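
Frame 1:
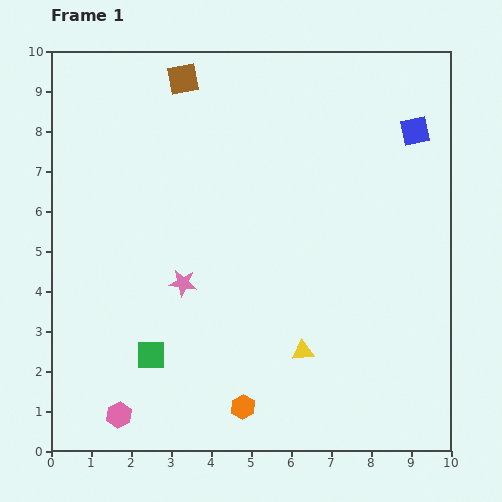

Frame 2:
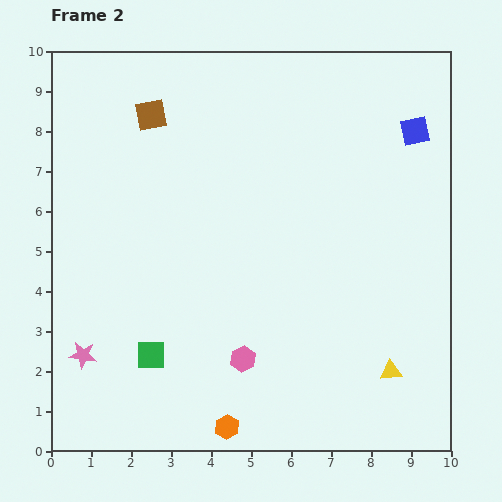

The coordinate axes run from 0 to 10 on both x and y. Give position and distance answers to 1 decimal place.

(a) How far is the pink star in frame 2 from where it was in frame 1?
3.1

The pink star moved from (3.3, 4.2) to (0.8, 2.4), a distance of √(2.5² + 1.8²) ≈ 3.1.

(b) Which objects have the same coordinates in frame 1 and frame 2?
the green square, the blue square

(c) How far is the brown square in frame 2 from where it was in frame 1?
1.2

The brown square moved from (3.3, 9.3) to (2.5, 8.4), a distance of √(0.8² + 0.9²) ≈ 1.2.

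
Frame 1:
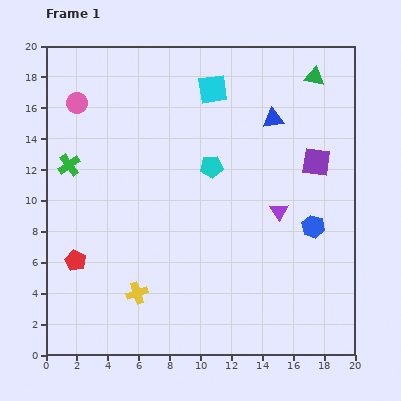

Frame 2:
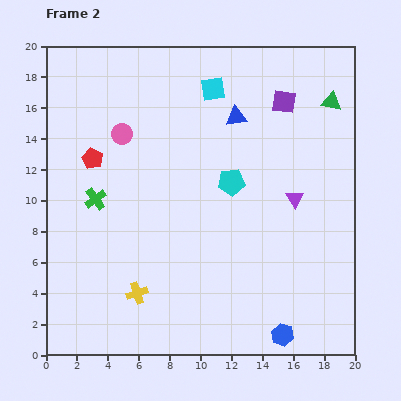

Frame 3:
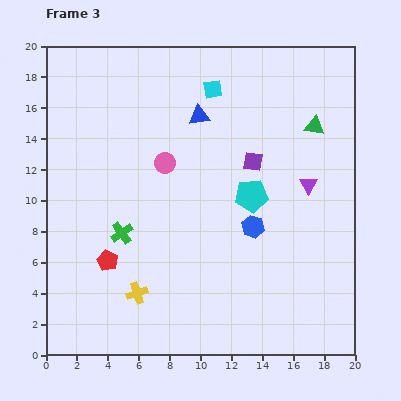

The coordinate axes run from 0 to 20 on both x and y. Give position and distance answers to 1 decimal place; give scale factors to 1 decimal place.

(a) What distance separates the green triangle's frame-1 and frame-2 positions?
1.9

The green triangle moved from (17.4, 18.0) to (18.5, 16.4), a distance of √(1.1² + 1.6²) ≈ 1.9.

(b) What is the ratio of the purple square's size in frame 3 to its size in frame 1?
0.7×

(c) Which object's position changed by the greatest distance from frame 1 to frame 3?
the pink circle

(moved 6.9; next 5.6)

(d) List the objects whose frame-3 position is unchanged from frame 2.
the cyan square, the yellow cross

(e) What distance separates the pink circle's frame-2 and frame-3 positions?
3.4

The pink circle moved from (4.9, 14.3) to (7.7, 12.4), a distance of √(2.8² + 1.9²) ≈ 3.4.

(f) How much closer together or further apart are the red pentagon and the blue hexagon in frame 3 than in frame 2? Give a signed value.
-7.1

Distance in frame 2: 16.8. Distance in frame 3: 9.7.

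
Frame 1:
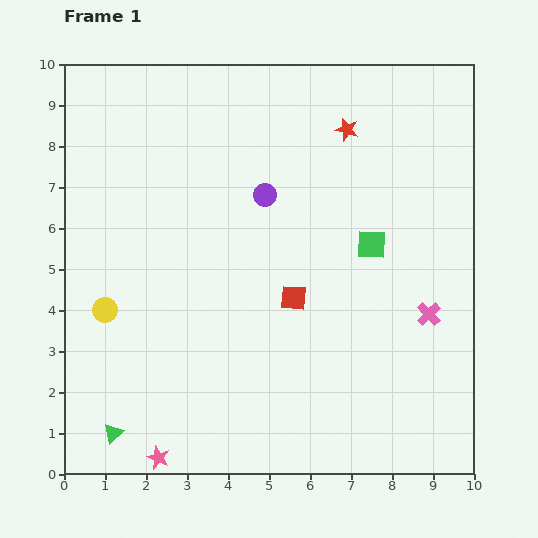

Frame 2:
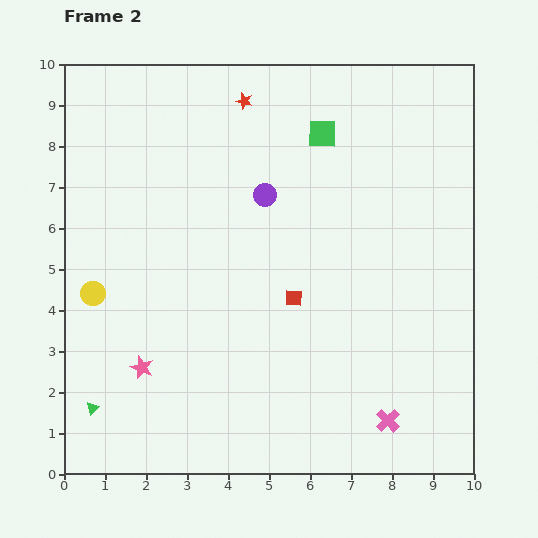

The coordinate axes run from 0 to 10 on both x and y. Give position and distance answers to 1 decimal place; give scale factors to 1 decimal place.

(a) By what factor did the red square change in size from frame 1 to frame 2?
0.6×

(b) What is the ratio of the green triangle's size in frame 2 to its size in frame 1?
0.6×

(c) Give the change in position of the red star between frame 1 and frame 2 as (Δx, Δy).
(-2.5, 0.7)

The red star was at (6.9, 8.4) in frame 1 and (4.4, 9.1) in frame 2.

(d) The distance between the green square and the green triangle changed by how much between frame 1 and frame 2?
+0.9

Distance in frame 1: 7.8. Distance in frame 2: 8.7.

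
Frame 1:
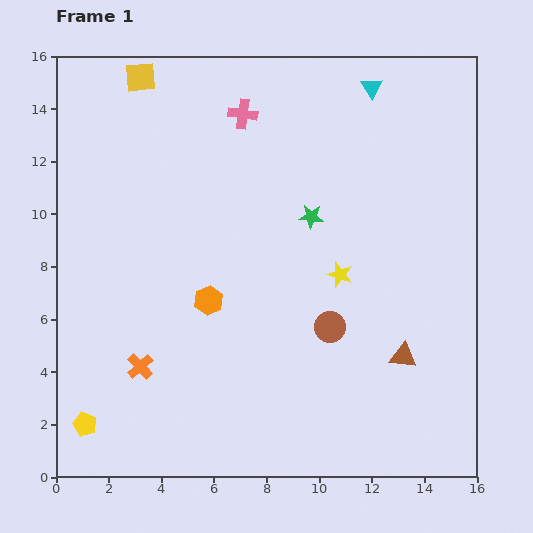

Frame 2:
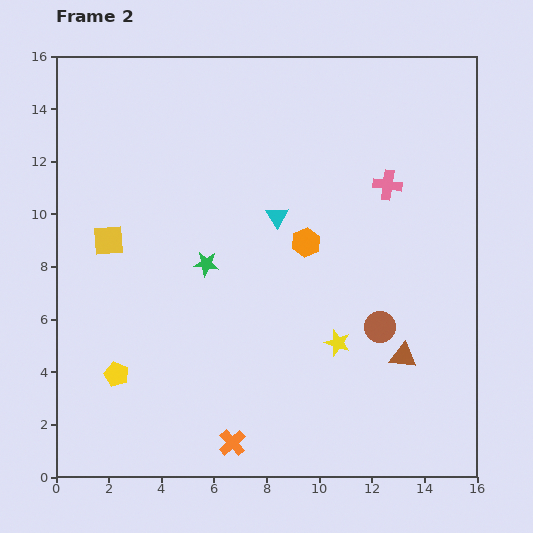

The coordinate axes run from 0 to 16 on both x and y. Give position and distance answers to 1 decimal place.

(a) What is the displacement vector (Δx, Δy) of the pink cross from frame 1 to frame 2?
(5.5, -2.7)

The pink cross was at (7.1, 13.8) in frame 1 and (12.6, 11.1) in frame 2.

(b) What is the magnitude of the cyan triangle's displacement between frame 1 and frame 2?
6.1

The cyan triangle moved from (12.0, 14.8) to (8.4, 9.9), a distance of √(3.6² + 4.9²) ≈ 6.1.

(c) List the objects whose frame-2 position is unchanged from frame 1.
the brown triangle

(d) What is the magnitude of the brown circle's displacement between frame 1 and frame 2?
1.9

The brown circle moved from (10.4, 5.7) to (12.3, 5.7), a distance of √(1.9² + 0.0²) ≈ 1.9.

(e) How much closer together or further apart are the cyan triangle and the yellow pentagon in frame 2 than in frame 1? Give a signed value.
-8.2

Distance in frame 1: 16.8. Distance in frame 2: 8.6.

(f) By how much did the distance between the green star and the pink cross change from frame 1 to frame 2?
+2.8

Distance in frame 1: 4.7. Distance in frame 2: 7.5.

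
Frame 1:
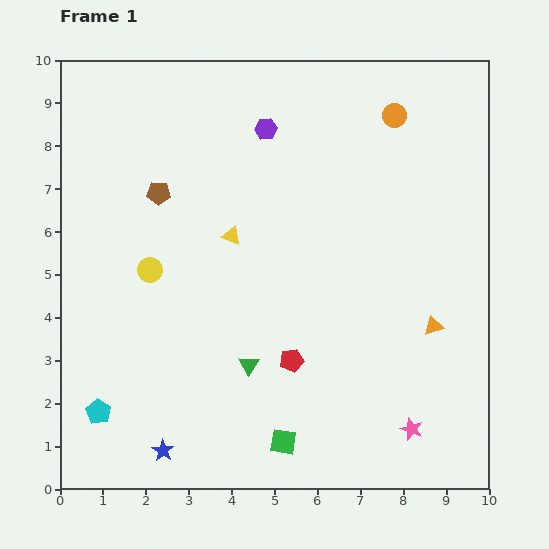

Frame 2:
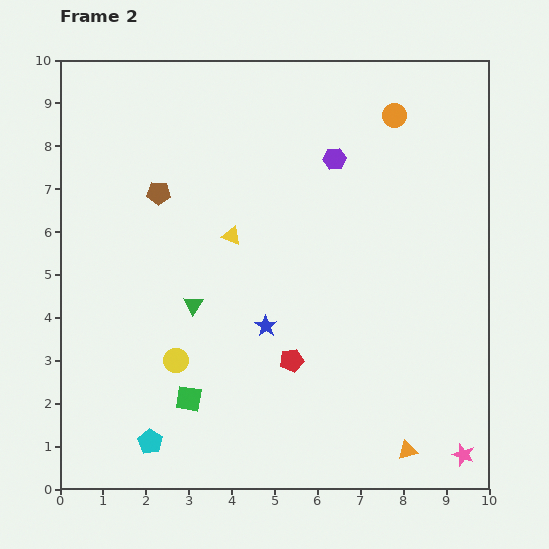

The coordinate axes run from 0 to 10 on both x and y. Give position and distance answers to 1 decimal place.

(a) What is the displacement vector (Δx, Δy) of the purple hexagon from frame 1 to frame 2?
(1.6, -0.7)

The purple hexagon was at (4.8, 8.4) in frame 1 and (6.4, 7.7) in frame 2.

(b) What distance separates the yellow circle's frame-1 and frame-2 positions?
2.2

The yellow circle moved from (2.1, 5.1) to (2.7, 3.0), a distance of √(0.6² + 2.1²) ≈ 2.2.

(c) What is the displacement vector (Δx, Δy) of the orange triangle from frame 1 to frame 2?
(-0.6, -2.9)

The orange triangle was at (8.7, 3.8) in frame 1 and (8.1, 0.9) in frame 2.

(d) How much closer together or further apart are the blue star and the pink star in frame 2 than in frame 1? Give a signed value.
-0.3

Distance in frame 1: 5.8. Distance in frame 2: 5.5.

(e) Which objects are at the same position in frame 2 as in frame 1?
the orange circle, the red pentagon, the yellow triangle, the brown pentagon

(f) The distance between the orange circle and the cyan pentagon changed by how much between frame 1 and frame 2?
-0.3

Distance in frame 1: 9.8. Distance in frame 2: 9.5.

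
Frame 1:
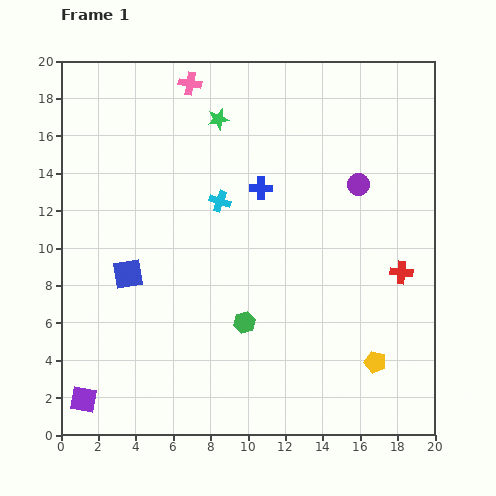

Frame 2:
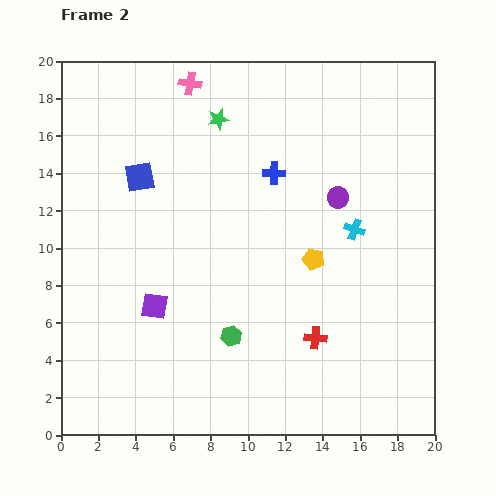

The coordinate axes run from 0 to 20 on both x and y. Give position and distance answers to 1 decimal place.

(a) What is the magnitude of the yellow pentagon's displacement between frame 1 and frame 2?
6.4

The yellow pentagon moved from (16.8, 3.9) to (13.5, 9.4), a distance of √(3.3² + 5.5²) ≈ 6.4.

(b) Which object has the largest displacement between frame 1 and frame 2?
the cyan cross

(moved 7.4; next 6.4)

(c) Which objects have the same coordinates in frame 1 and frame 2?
the green star, the pink cross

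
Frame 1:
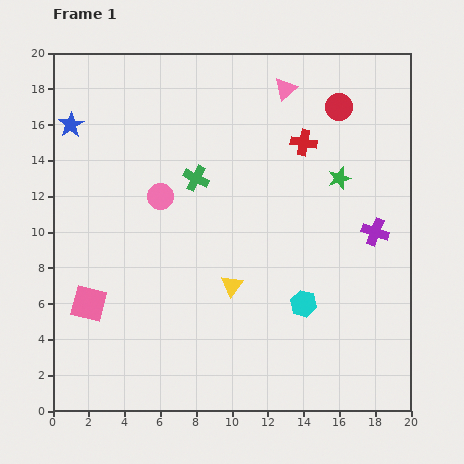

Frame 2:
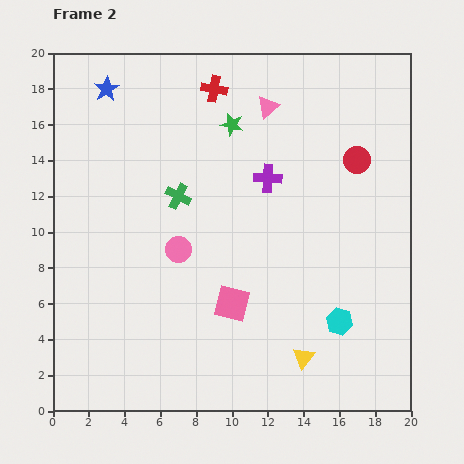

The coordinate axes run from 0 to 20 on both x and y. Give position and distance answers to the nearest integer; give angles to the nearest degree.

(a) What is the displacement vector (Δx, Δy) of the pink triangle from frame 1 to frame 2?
(-1, -1)

The pink triangle was at (13, 18) in frame 1 and (12, 17) in frame 2.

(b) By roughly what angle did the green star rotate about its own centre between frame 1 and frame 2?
30° clockwise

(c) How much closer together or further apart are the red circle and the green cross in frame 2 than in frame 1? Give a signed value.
+1

Distance in frame 1: 9. Distance in frame 2: 10.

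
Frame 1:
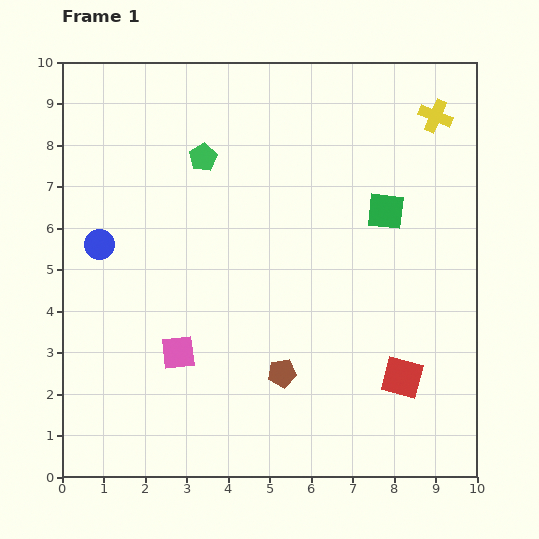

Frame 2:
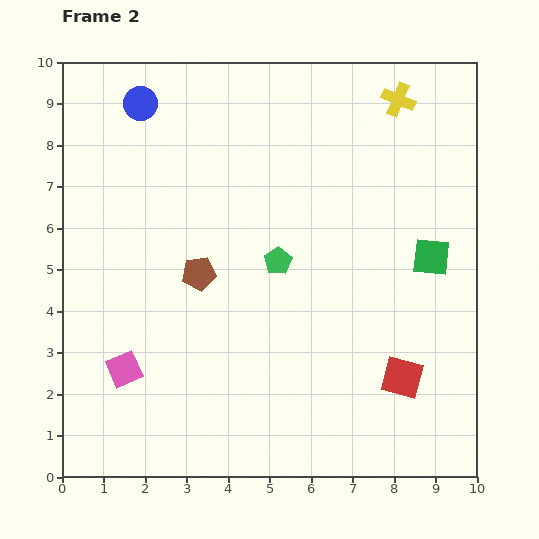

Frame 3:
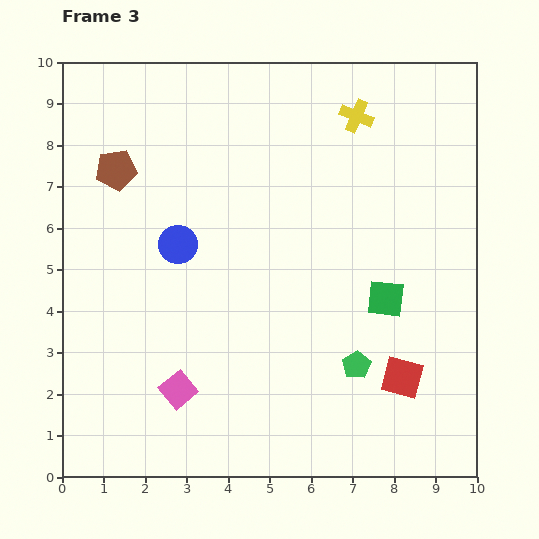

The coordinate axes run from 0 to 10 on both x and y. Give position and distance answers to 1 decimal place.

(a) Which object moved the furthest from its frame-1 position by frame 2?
the blue circle

(moved 3.5; next 3.1)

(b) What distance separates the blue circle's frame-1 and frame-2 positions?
3.5

The blue circle moved from (0.9, 5.6) to (1.9, 9.0), a distance of √(1.0² + 3.4²) ≈ 3.5.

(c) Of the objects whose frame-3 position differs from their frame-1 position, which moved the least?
the pink square

(moved 0.9)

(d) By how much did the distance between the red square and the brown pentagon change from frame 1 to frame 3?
+5.6

Distance in frame 1: 2.9. Distance in frame 3: 8.5.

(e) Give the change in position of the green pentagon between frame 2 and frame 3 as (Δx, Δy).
(1.9, -2.5)

The green pentagon was at (5.2, 5.2) in frame 2 and (7.1, 2.7) in frame 3.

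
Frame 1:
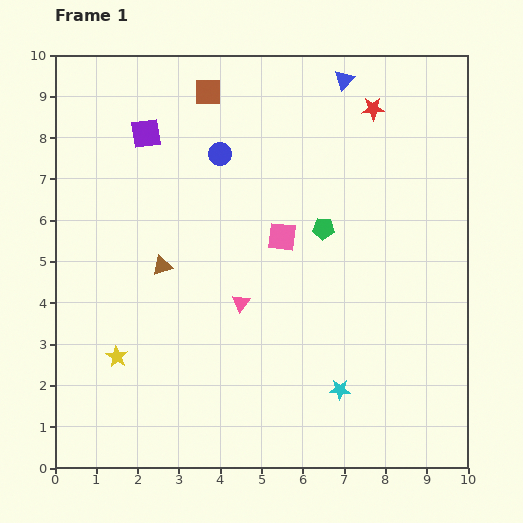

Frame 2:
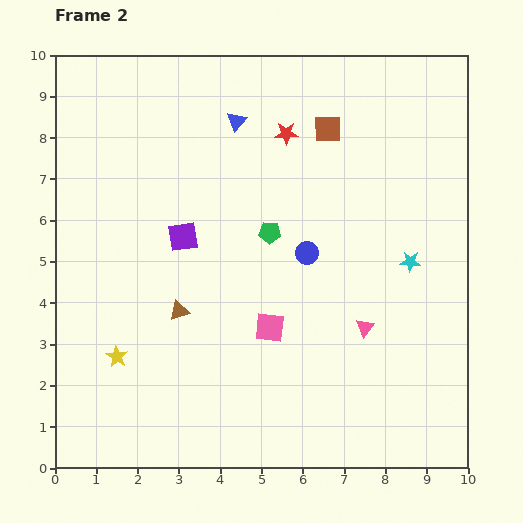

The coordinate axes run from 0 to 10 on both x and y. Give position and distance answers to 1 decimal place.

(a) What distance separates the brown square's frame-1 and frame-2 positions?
3.0

The brown square moved from (3.7, 9.1) to (6.6, 8.2), a distance of √(2.9² + 0.9²) ≈ 3.0.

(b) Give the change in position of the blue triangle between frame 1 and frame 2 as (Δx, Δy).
(-2.6, -1.0)

The blue triangle was at (7.0, 9.4) in frame 1 and (4.4, 8.4) in frame 2.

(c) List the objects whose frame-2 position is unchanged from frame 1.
the yellow star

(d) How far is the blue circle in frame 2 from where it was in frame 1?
3.2

The blue circle moved from (4.0, 7.6) to (6.1, 5.2), a distance of √(2.1² + 2.4²) ≈ 3.2.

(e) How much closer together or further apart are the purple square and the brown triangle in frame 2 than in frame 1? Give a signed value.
-1.4

Distance in frame 1: 3.2. Distance in frame 2: 1.8.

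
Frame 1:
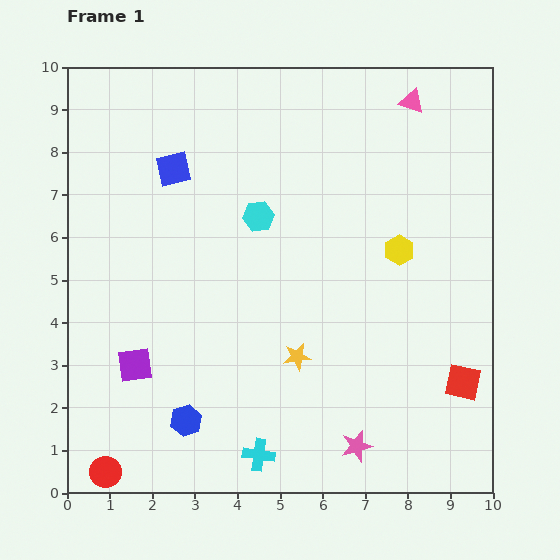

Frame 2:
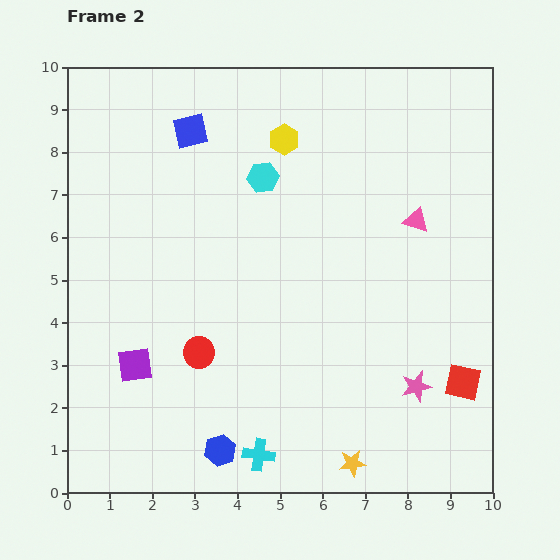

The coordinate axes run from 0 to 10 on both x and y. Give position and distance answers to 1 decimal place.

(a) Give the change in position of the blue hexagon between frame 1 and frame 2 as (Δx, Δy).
(0.8, -0.7)

The blue hexagon was at (2.8, 1.7) in frame 1 and (3.6, 1.0) in frame 2.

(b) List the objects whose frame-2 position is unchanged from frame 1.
the purple square, the red square, the cyan cross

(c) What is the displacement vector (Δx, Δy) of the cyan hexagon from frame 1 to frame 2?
(0.1, 0.9)

The cyan hexagon was at (4.5, 6.5) in frame 1 and (4.6, 7.4) in frame 2.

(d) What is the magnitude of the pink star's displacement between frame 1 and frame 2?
2.0

The pink star moved from (6.8, 1.1) to (8.2, 2.5), a distance of √(1.4² + 1.4²) ≈ 2.0.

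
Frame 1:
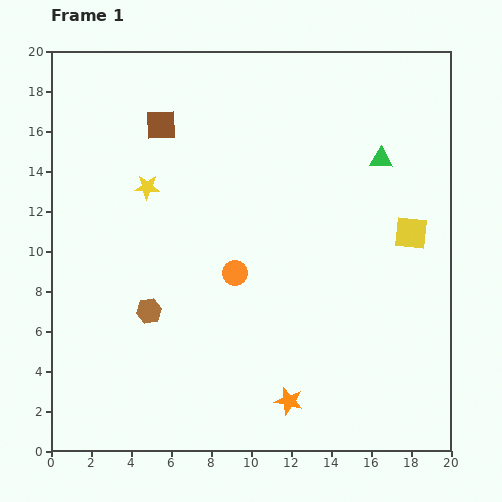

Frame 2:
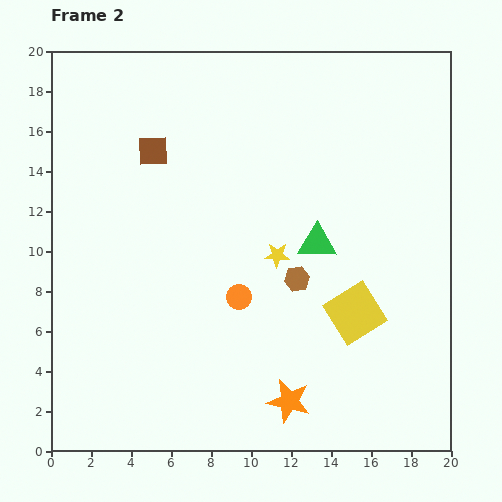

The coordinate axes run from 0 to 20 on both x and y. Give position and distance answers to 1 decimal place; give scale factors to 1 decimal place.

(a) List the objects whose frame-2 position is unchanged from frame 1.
the orange star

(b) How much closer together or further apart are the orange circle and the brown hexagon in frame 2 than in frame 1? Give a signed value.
-1.7

Distance in frame 1: 4.7. Distance in frame 2: 3.0.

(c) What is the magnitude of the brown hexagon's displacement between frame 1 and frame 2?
7.6

The brown hexagon moved from (4.9, 7.0) to (12.3, 8.6), a distance of √(7.4² + 1.6²) ≈ 7.6.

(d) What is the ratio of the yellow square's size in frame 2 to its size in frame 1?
1.7×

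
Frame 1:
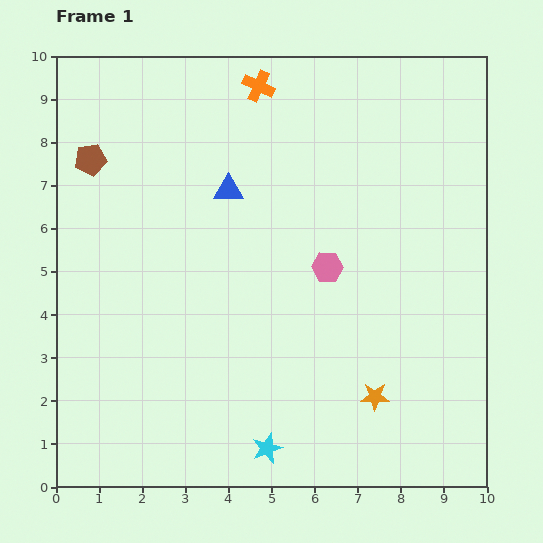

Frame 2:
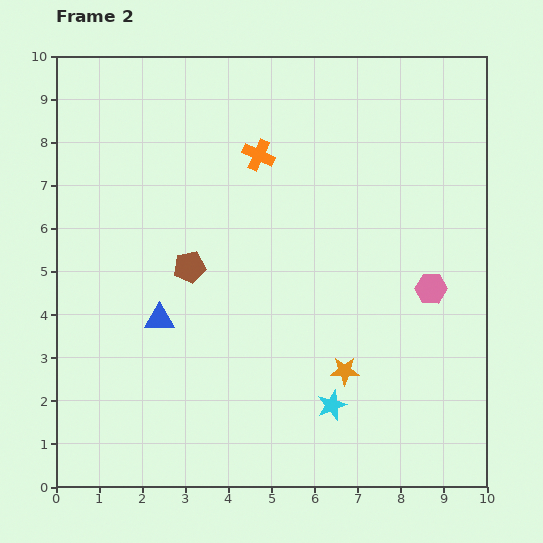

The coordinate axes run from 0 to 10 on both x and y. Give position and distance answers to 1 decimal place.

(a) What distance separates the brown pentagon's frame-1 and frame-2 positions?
3.4

The brown pentagon moved from (0.8, 7.6) to (3.1, 5.1), a distance of √(2.3² + 2.5²) ≈ 3.4.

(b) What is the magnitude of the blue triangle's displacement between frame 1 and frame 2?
3.4

The blue triangle moved from (4.0, 6.9) to (2.4, 3.9), a distance of √(1.6² + 3.0²) ≈ 3.4.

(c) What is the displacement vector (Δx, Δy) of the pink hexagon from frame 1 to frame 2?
(2.4, -0.5)

The pink hexagon was at (6.3, 5.1) in frame 1 and (8.7, 4.6) in frame 2.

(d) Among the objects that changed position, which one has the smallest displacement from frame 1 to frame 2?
the orange star

(moved 0.9)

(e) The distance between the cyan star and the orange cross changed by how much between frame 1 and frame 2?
-2.4

Distance in frame 1: 8.4. Distance in frame 2: 6.0.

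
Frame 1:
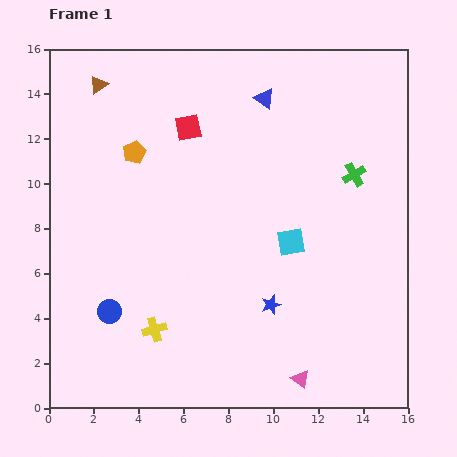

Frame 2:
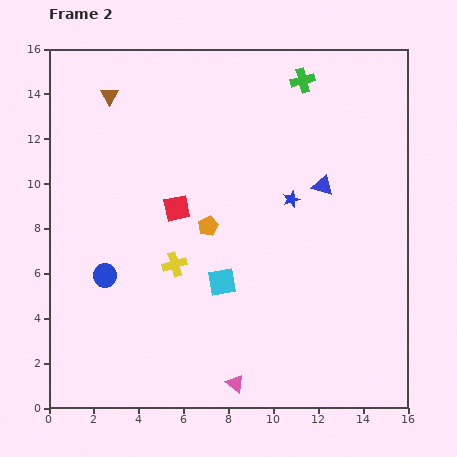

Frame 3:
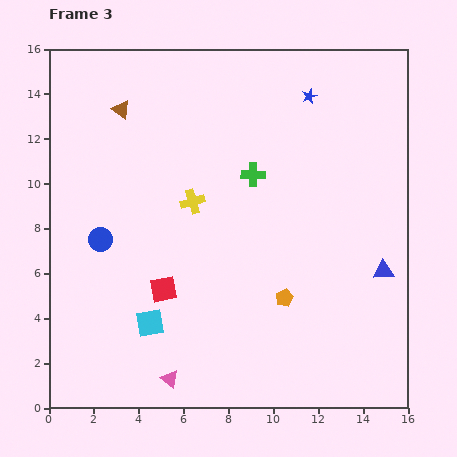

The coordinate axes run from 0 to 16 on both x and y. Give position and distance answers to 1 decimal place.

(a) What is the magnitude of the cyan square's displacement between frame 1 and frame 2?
3.6

The cyan square moved from (10.8, 7.4) to (7.7, 5.6), a distance of √(3.1² + 1.8²) ≈ 3.6.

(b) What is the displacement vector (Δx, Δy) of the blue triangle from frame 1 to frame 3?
(5.3, -7.7)

The blue triangle was at (9.6, 13.8) in frame 1 and (14.9, 6.1) in frame 3.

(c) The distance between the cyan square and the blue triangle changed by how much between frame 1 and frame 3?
+4.2

Distance in frame 1: 6.5. Distance in frame 3: 10.7.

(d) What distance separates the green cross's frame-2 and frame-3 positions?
4.7

The green cross moved from (11.3, 14.6) to (9.1, 10.4), a distance of √(2.2² + 4.2²) ≈ 4.7.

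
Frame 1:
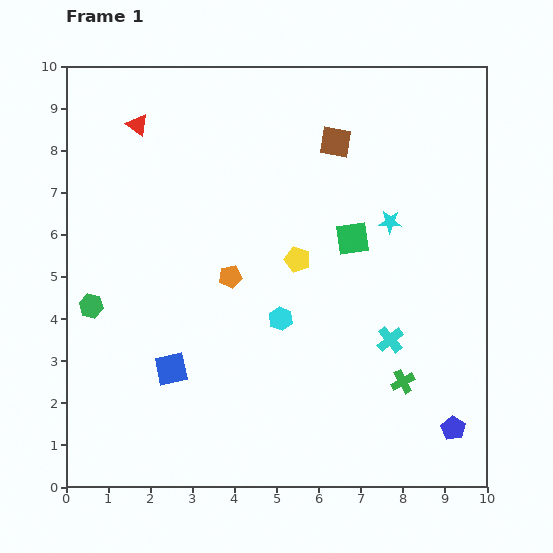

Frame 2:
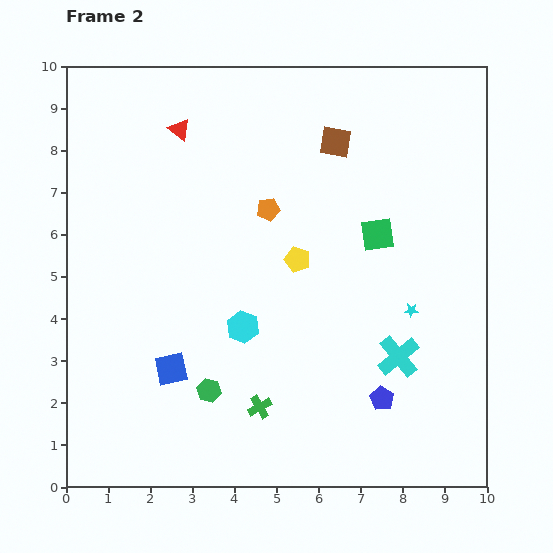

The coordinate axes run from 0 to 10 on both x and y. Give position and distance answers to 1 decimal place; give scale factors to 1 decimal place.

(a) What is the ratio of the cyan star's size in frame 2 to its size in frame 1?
0.6×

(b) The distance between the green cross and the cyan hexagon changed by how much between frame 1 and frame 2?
-1.4

Distance in frame 1: 3.3. Distance in frame 2: 1.9.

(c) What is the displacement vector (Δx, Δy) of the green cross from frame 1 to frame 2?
(-3.4, -0.6)

The green cross was at (8.0, 2.5) in frame 1 and (4.6, 1.9) in frame 2.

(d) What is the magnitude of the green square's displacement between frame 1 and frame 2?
0.6

The green square moved from (6.8, 5.9) to (7.4, 6.0), a distance of √(0.6² + 0.1²) ≈ 0.6.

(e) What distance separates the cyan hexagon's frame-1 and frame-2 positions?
0.9

The cyan hexagon moved from (5.1, 4.0) to (4.2, 3.8), a distance of √(0.9² + 0.2²) ≈ 0.9.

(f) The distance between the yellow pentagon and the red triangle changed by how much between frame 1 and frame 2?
-0.8

Distance in frame 1: 5.0. Distance in frame 2: 4.2.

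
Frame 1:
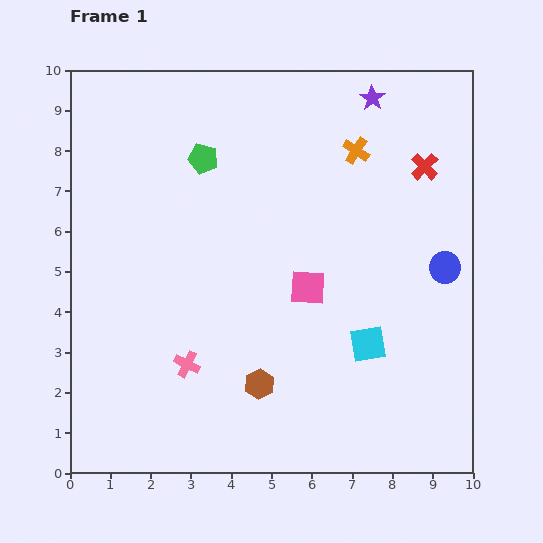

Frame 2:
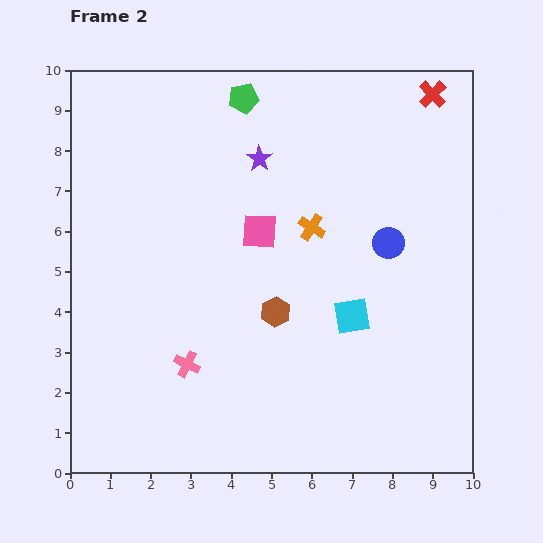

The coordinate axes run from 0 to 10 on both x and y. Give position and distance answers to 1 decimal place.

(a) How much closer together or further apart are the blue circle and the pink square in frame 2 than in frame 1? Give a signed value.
-0.2

Distance in frame 1: 3.4. Distance in frame 2: 3.2.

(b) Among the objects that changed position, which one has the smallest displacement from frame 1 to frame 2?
the cyan square

(moved 0.8)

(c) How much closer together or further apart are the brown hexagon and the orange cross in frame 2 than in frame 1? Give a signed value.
-4.0

Distance in frame 1: 6.3. Distance in frame 2: 2.3.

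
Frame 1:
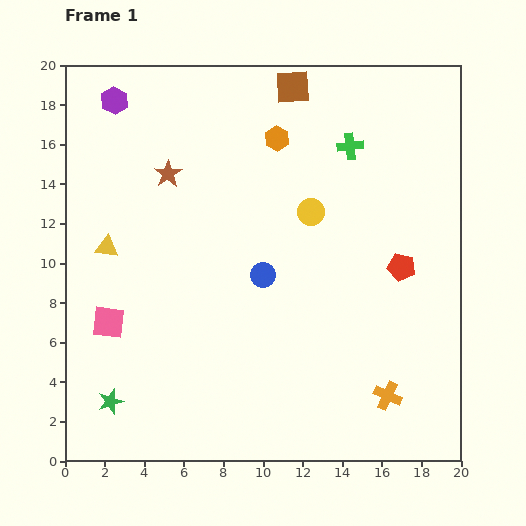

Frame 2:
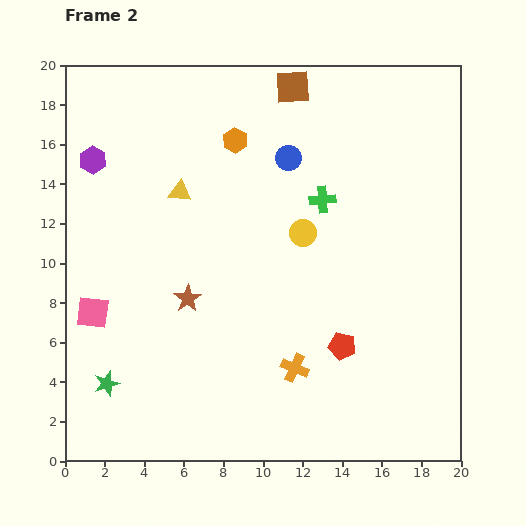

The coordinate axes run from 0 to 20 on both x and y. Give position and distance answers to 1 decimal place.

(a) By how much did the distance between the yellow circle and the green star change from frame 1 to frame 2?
-1.4

Distance in frame 1: 13.9. Distance in frame 2: 12.5.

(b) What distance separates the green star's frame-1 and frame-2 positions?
0.9

The green star moved from (2.3, 3.0) to (2.1, 3.9), a distance of √(0.2² + 0.9²) ≈ 0.9.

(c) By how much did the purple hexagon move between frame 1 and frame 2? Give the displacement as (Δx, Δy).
(-1.1, -3.0)

The purple hexagon was at (2.5, 18.2) in frame 1 and (1.4, 15.2) in frame 2.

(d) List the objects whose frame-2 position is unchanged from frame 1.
the brown square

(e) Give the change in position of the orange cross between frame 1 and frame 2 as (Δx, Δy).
(-4.7, 1.4)

The orange cross was at (16.3, 3.3) in frame 1 and (11.6, 4.7) in frame 2.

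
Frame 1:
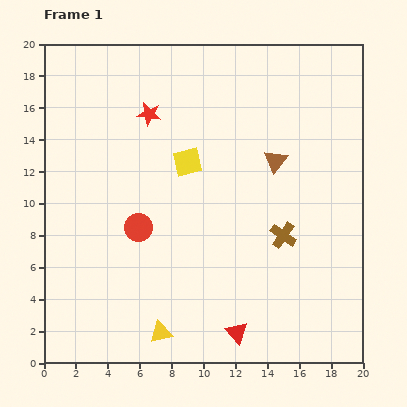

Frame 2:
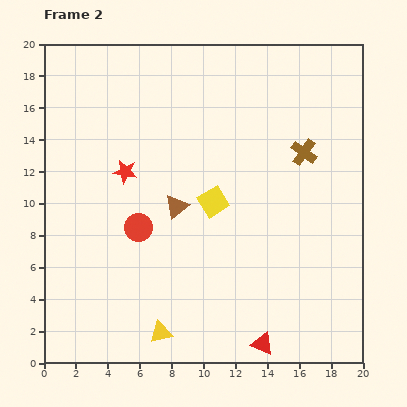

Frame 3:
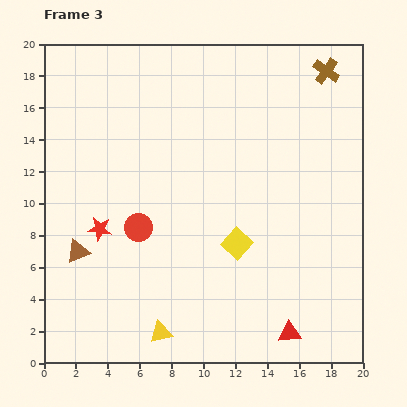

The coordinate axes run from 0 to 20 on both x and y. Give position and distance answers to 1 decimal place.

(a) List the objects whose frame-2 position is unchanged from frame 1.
the red circle, the yellow triangle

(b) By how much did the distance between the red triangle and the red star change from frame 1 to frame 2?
-1.0

Distance in frame 1: 14.8. Distance in frame 2: 13.8.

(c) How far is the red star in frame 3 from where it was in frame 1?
7.8

The red star moved from (6.6, 15.6) to (3.5, 8.4), a distance of √(3.1² + 7.2²) ≈ 7.8.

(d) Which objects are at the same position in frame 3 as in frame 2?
the red circle, the yellow triangle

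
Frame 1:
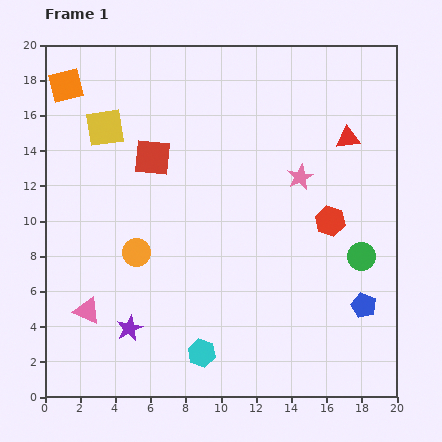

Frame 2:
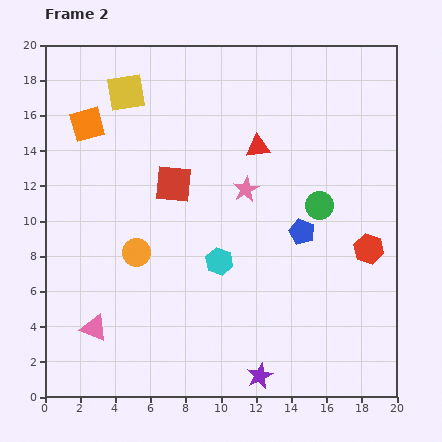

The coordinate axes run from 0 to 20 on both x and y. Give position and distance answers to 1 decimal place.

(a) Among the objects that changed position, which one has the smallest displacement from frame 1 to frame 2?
the pink triangle

(moved 1.1)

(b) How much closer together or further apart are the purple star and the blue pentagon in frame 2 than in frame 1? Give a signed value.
-4.9

Distance in frame 1: 13.4. Distance in frame 2: 8.5.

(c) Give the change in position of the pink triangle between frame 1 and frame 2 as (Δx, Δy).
(0.4, -1.0)

The pink triangle was at (2.4, 4.9) in frame 1 and (2.8, 3.9) in frame 2.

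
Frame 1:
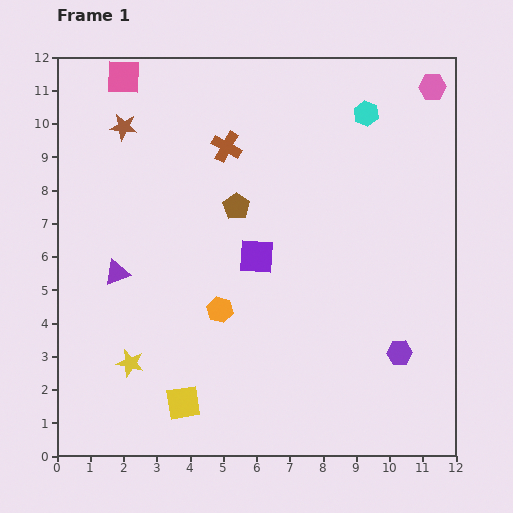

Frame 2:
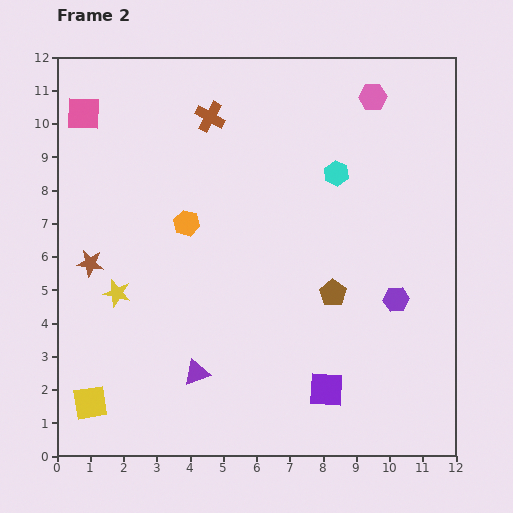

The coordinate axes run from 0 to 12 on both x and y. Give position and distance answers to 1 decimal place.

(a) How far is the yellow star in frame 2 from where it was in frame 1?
2.1

The yellow star moved from (2.2, 2.8) to (1.8, 4.9), a distance of √(0.4² + 2.1²) ≈ 2.1.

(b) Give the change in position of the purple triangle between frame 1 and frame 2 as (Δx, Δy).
(2.4, -3.0)

The purple triangle was at (1.8, 5.5) in frame 1 and (4.2, 2.5) in frame 2.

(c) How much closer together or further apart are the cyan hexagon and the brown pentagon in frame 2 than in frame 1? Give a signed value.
-1.2

Distance in frame 1: 4.8. Distance in frame 2: 3.6.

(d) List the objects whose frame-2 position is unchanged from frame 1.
none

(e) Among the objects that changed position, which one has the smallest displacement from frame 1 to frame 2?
the brown cross

(moved 1.0)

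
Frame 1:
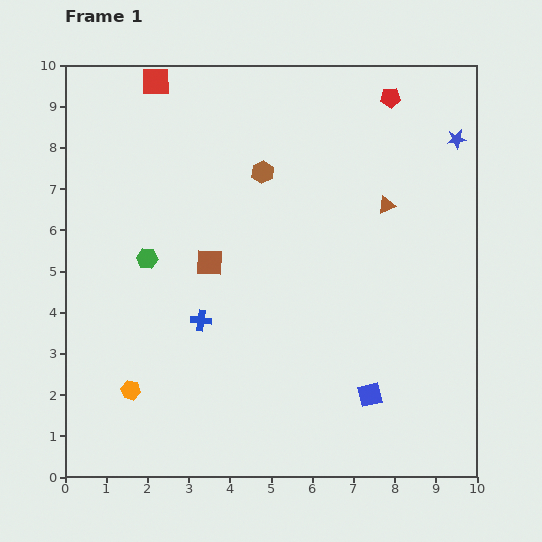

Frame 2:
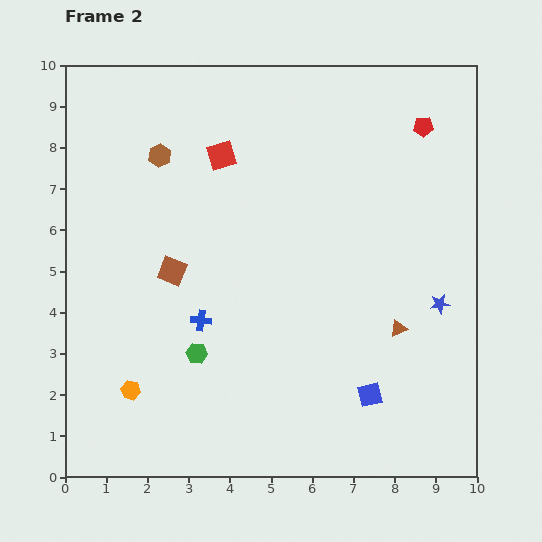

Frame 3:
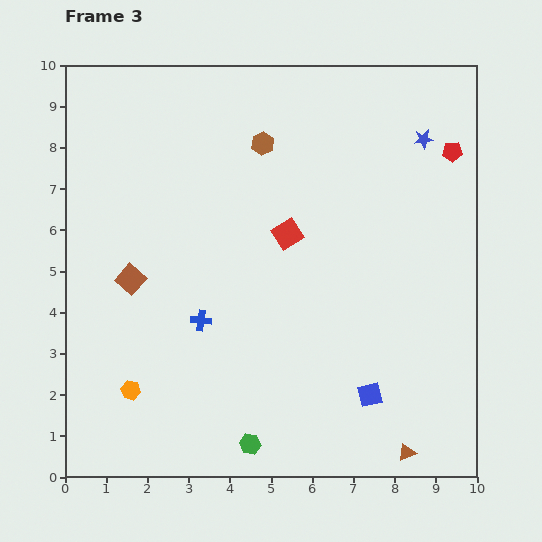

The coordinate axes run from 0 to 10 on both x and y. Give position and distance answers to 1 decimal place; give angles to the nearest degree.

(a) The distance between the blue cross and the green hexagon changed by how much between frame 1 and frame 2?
-1.2

Distance in frame 1: 2.0. Distance in frame 2: 0.8.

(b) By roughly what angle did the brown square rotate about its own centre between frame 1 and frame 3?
39° clockwise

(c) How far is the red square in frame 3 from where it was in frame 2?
2.5

The red square moved from (3.8, 7.8) to (5.4, 5.9), a distance of √(1.6² + 1.9²) ≈ 2.5.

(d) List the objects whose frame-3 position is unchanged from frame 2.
the orange hexagon, the blue square, the blue cross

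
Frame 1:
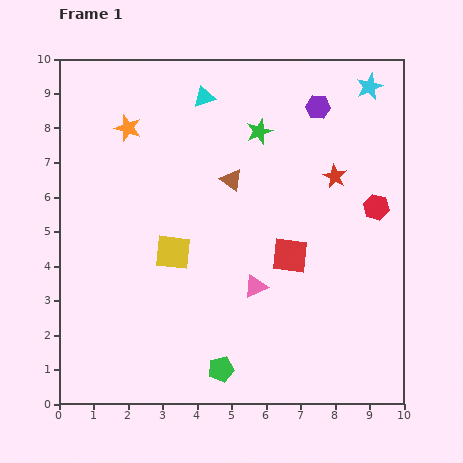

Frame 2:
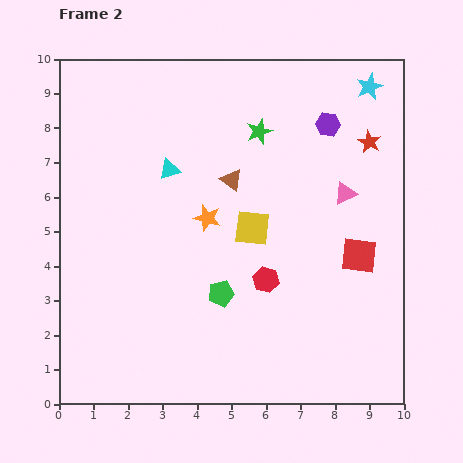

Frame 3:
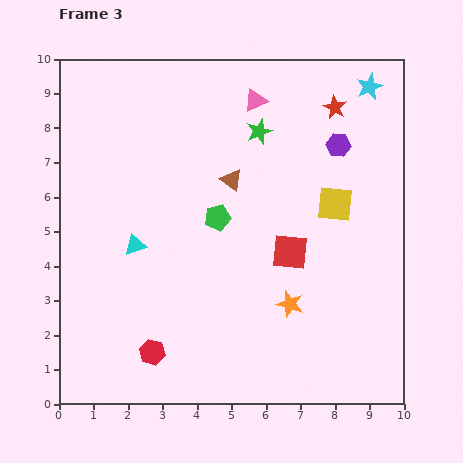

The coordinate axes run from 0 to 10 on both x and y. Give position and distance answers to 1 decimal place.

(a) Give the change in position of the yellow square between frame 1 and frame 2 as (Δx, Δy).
(2.3, 0.7)

The yellow square was at (3.3, 4.4) in frame 1 and (5.6, 5.1) in frame 2.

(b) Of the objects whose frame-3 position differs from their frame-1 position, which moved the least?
the red square

(moved 0.1)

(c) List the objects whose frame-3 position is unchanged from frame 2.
the cyan star, the brown triangle, the green star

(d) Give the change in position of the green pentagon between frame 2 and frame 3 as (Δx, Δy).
(-0.1, 2.2)

The green pentagon was at (4.7, 3.2) in frame 2 and (4.6, 5.4) in frame 3.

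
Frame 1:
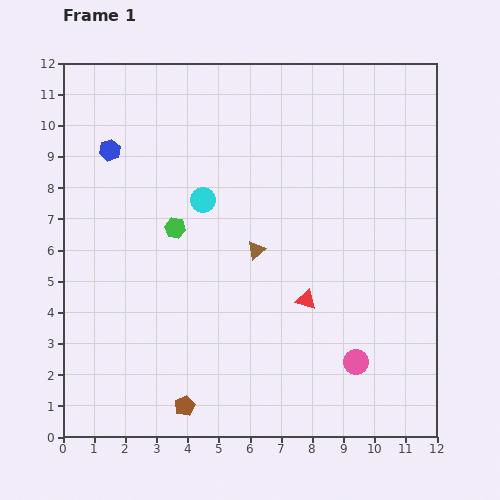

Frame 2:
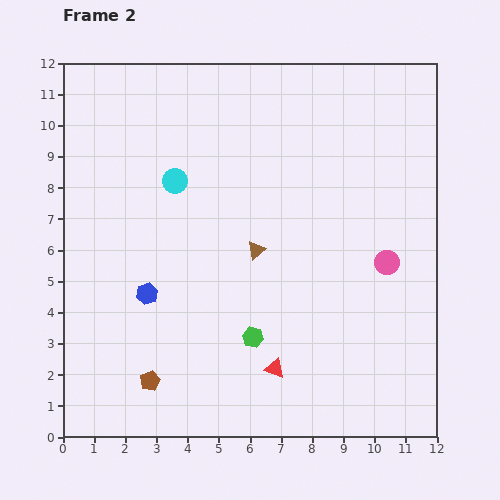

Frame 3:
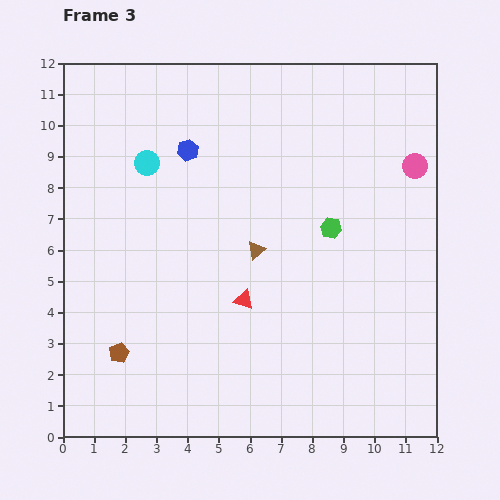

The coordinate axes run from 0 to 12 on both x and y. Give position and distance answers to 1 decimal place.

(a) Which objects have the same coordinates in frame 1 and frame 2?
the brown triangle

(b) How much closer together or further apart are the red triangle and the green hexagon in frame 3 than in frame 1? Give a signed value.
-1.2

Distance in frame 1: 4.8. Distance in frame 3: 3.6.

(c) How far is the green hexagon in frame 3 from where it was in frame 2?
4.3

The green hexagon moved from (6.1, 3.2) to (8.6, 6.7), a distance of √(2.5² + 3.5²) ≈ 4.3.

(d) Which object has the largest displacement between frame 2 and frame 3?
the blue hexagon

(moved 4.8; next 4.3)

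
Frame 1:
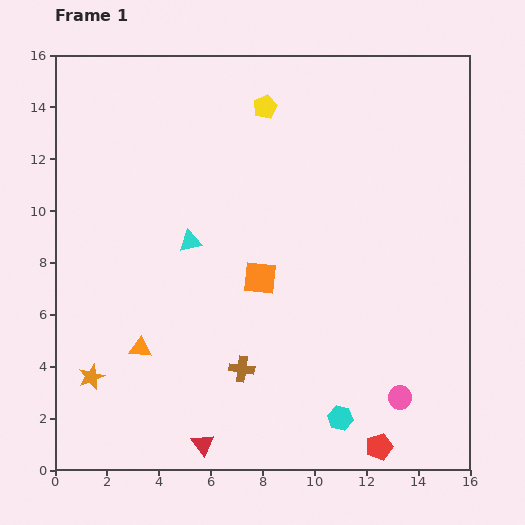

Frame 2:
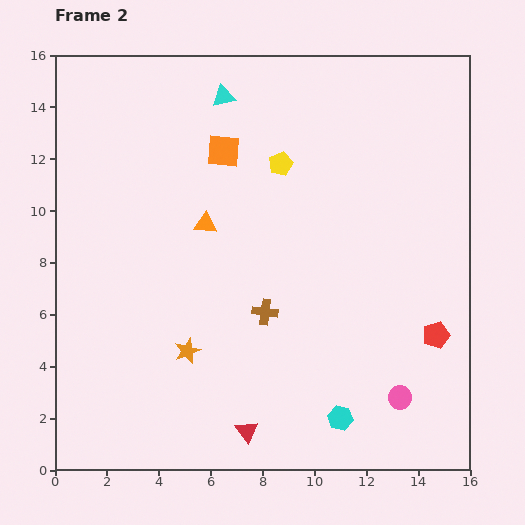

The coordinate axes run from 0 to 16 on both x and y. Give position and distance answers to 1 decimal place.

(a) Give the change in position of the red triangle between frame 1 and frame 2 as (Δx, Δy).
(1.7, 0.5)

The red triangle was at (5.7, 1.0) in frame 1 and (7.4, 1.5) in frame 2.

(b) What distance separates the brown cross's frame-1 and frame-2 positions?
2.4

The brown cross moved from (7.2, 3.9) to (8.1, 6.1), a distance of √(0.9² + 2.2²) ≈ 2.4.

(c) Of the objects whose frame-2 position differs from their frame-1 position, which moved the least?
the red triangle

(moved 1.8)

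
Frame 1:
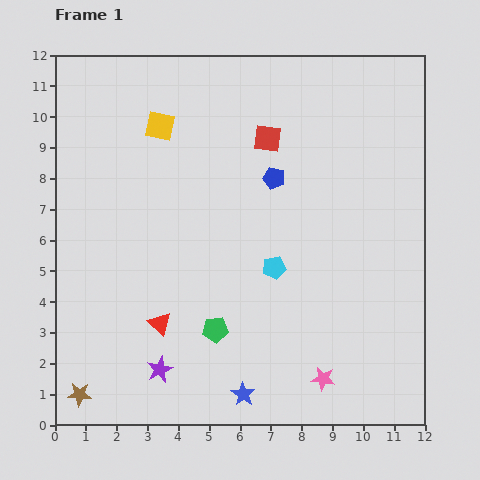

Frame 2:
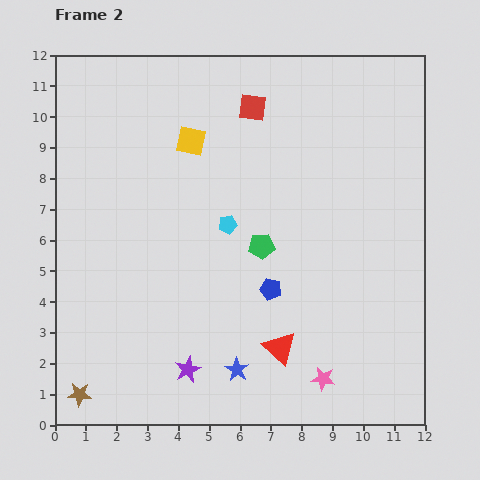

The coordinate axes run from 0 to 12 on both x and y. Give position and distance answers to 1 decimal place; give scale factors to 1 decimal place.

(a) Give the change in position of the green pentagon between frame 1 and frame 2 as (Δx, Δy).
(1.5, 2.7)

The green pentagon was at (5.2, 3.1) in frame 1 and (6.7, 5.8) in frame 2.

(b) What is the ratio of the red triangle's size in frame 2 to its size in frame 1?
1.5×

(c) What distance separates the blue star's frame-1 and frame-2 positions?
0.8

The blue star moved from (6.1, 1.0) to (5.9, 1.8), a distance of √(0.2² + 0.8²) ≈ 0.8.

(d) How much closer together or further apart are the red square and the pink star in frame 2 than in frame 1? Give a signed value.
+1.1

Distance in frame 1: 8.0. Distance in frame 2: 9.1.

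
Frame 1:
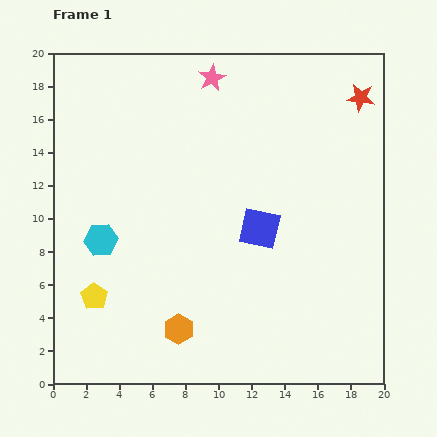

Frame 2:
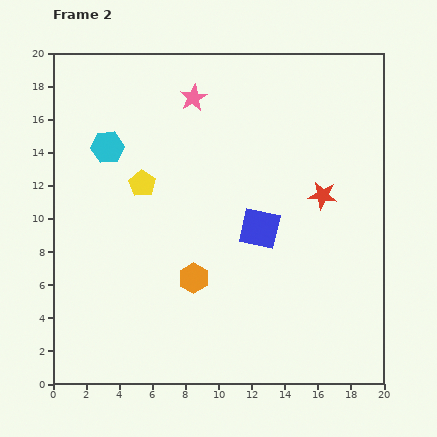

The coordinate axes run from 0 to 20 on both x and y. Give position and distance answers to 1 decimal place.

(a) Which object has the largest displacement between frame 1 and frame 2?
the yellow pentagon

(moved 7.4; next 6.3)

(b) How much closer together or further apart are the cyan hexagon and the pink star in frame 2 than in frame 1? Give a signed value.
-5.9

Distance in frame 1: 11.9. Distance in frame 2: 6.0.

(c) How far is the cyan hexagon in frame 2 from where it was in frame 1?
5.6

The cyan hexagon moved from (2.9, 8.7) to (3.3, 14.3), a distance of √(0.4² + 5.6²) ≈ 5.6.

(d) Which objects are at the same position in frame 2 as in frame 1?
the blue square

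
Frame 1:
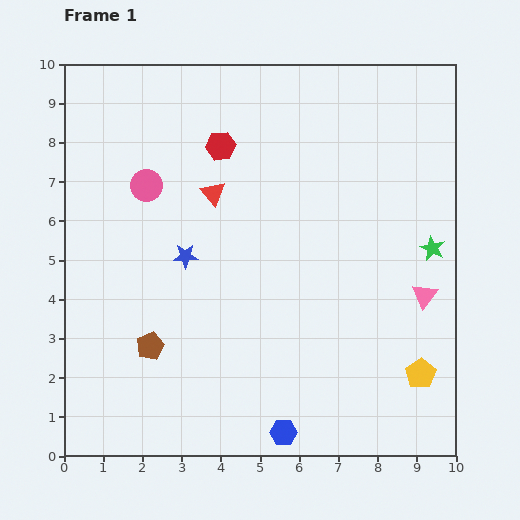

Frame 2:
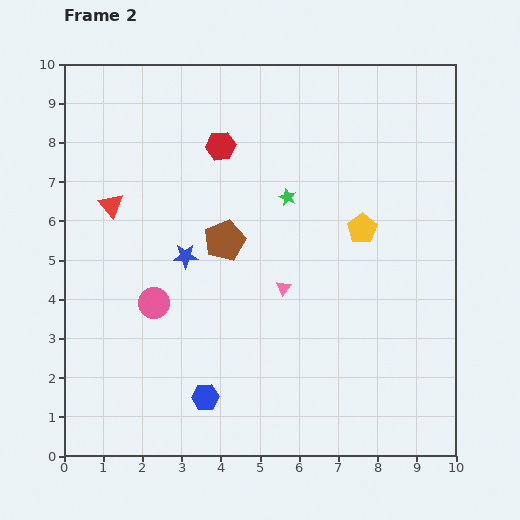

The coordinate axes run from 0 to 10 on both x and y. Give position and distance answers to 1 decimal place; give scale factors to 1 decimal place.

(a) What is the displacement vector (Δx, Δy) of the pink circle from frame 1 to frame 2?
(0.2, -3.0)

The pink circle was at (2.1, 6.9) in frame 1 and (2.3, 3.9) in frame 2.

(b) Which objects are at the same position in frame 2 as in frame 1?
the blue star, the red hexagon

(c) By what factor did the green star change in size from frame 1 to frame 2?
0.7×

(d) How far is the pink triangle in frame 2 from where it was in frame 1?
3.6

The pink triangle moved from (9.2, 4.1) to (5.6, 4.3), a distance of √(3.6² + 0.2²) ≈ 3.6.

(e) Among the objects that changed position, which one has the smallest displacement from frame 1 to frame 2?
the blue hexagon

(moved 2.2)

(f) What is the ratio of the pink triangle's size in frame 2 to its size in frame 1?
0.6×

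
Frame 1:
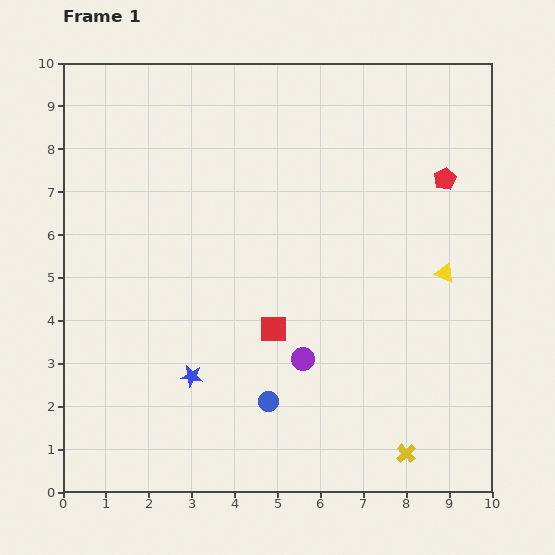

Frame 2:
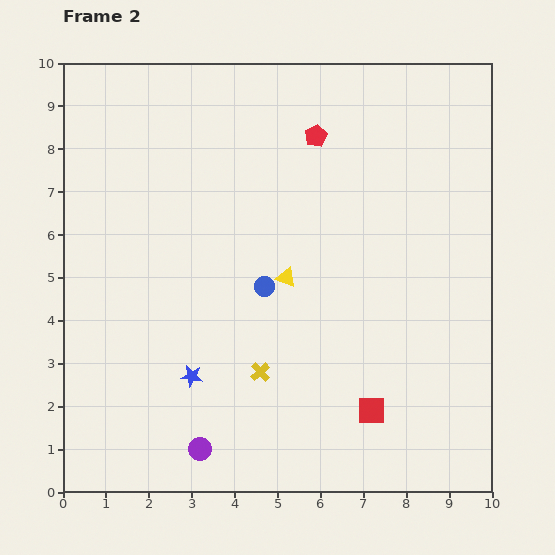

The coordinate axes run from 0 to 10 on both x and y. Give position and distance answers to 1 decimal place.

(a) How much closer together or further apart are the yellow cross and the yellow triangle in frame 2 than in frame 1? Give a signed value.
-2.0

Distance in frame 1: 4.3. Distance in frame 2: 2.3.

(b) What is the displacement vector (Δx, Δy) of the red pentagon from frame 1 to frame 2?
(-3.0, 1.0)

The red pentagon was at (8.9, 7.3) in frame 1 and (5.9, 8.3) in frame 2.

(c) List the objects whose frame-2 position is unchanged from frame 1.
the blue star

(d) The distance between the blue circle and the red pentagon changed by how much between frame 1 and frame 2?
-2.9

Distance in frame 1: 6.6. Distance in frame 2: 3.7.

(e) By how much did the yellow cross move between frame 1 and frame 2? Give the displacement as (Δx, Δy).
(-3.4, 1.9)

The yellow cross was at (8.0, 0.9) in frame 1 and (4.6, 2.8) in frame 2.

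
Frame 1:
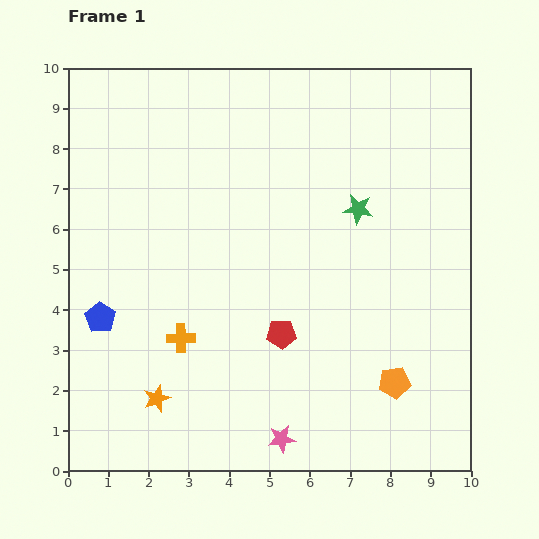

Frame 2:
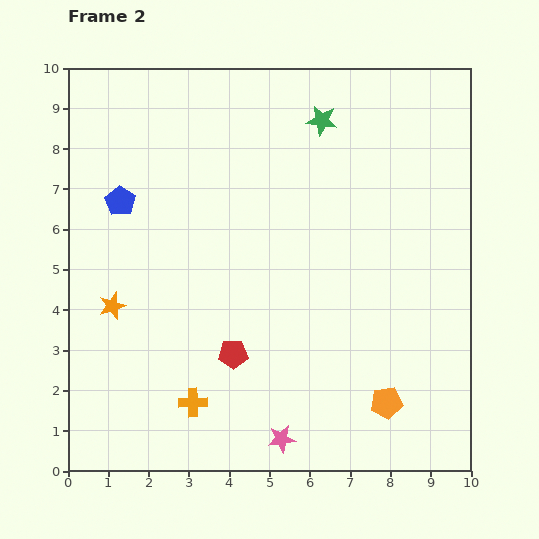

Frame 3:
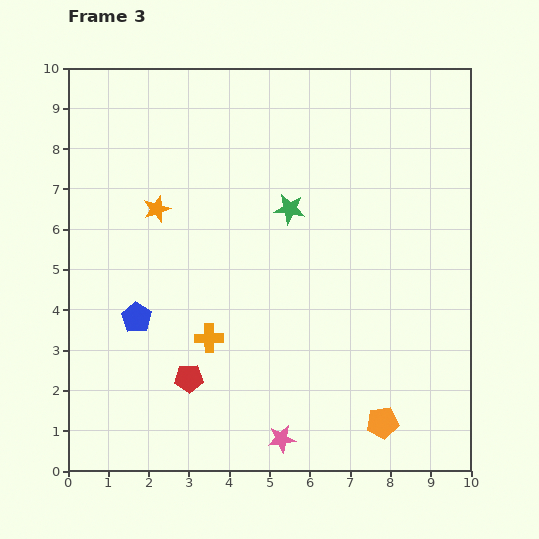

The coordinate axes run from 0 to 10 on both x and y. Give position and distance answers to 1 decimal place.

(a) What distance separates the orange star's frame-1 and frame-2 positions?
2.5

The orange star moved from (2.2, 1.8) to (1.1, 4.1), a distance of √(1.1² + 2.3²) ≈ 2.5.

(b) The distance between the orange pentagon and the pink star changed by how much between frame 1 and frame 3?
-0.6

Distance in frame 1: 3.1. Distance in frame 3: 2.5.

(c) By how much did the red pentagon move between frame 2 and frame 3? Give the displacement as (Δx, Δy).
(-1.1, -0.6)

The red pentagon was at (4.1, 2.9) in frame 2 and (3.0, 2.3) in frame 3.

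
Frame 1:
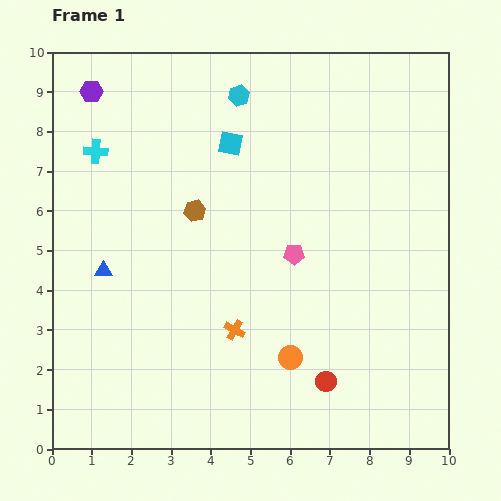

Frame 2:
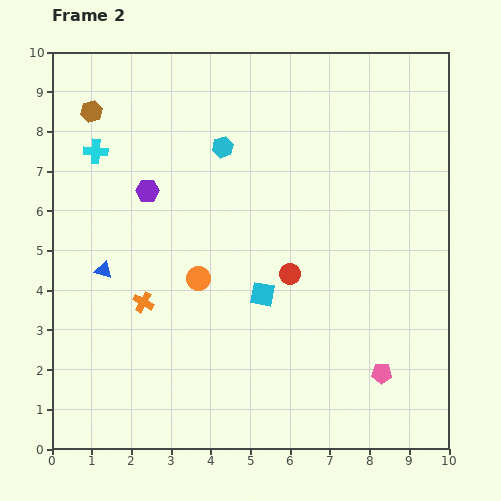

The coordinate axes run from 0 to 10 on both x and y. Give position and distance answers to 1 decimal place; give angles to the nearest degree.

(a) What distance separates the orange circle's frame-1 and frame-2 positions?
3.0

The orange circle moved from (6.0, 2.3) to (3.7, 4.3), a distance of √(2.3² + 2.0²) ≈ 3.0.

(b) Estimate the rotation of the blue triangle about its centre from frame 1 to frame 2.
16° clockwise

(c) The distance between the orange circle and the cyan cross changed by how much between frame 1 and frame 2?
-3.0

Distance in frame 1: 7.1. Distance in frame 2: 4.1.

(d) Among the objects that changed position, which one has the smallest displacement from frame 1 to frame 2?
the cyan hexagon

(moved 1.4)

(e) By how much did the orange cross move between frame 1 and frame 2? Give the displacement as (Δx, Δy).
(-2.3, 0.7)

The orange cross was at (4.6, 3.0) in frame 1 and (2.3, 3.7) in frame 2.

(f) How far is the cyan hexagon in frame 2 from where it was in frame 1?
1.4

The cyan hexagon moved from (4.7, 8.9) to (4.3, 7.6), a distance of √(0.4² + 1.3²) ≈ 1.4.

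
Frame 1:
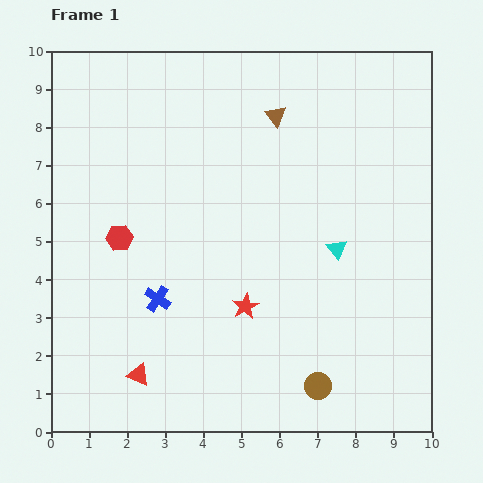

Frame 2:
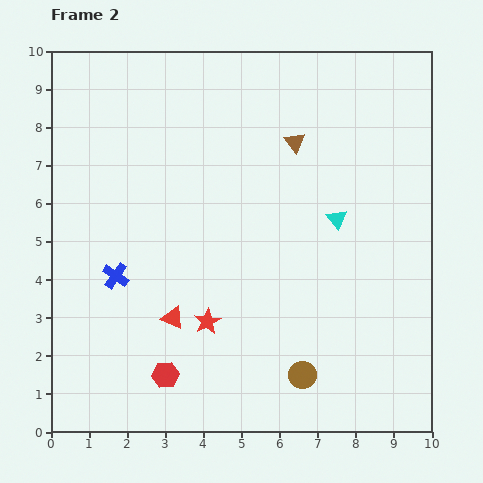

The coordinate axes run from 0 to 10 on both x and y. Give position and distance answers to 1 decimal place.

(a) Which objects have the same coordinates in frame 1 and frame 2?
none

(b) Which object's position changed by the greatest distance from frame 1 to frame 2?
the red hexagon

(moved 3.8; next 1.7)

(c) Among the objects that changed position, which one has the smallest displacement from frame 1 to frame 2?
the brown circle

(moved 0.5)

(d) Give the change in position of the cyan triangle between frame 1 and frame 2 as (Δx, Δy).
(0.0, 0.8)

The cyan triangle was at (7.5, 4.8) in frame 1 and (7.5, 5.6) in frame 2.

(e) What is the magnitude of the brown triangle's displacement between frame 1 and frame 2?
0.9

The brown triangle moved from (5.9, 8.3) to (6.4, 7.6), a distance of √(0.5² + 0.7²) ≈ 0.9.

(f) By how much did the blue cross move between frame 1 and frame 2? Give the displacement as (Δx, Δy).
(-1.1, 0.6)

The blue cross was at (2.8, 3.5) in frame 1 and (1.7, 4.1) in frame 2.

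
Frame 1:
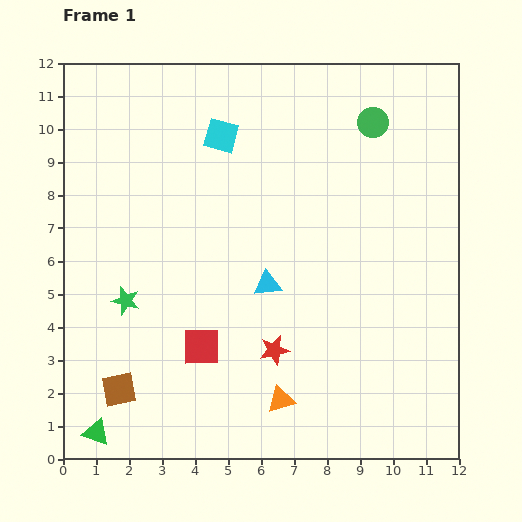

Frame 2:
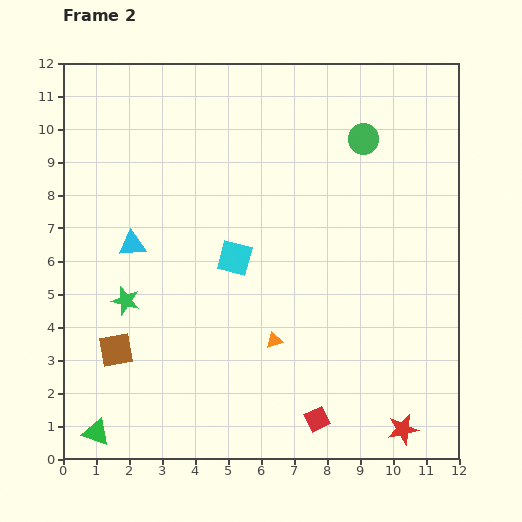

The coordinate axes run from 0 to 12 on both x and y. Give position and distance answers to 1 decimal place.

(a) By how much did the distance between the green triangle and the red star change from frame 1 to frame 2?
+3.3

Distance in frame 1: 6.0. Distance in frame 2: 9.3.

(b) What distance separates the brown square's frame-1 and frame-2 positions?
1.2

The brown square moved from (1.7, 2.1) to (1.6, 3.3), a distance of √(0.1² + 1.2²) ≈ 1.2.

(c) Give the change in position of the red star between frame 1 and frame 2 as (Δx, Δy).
(3.9, -2.4)

The red star was at (6.4, 3.3) in frame 1 and (10.3, 0.9) in frame 2.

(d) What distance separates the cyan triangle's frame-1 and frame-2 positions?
4.3

The cyan triangle moved from (6.2, 5.3) to (2.1, 6.5), a distance of √(4.1² + 1.2²) ≈ 4.3.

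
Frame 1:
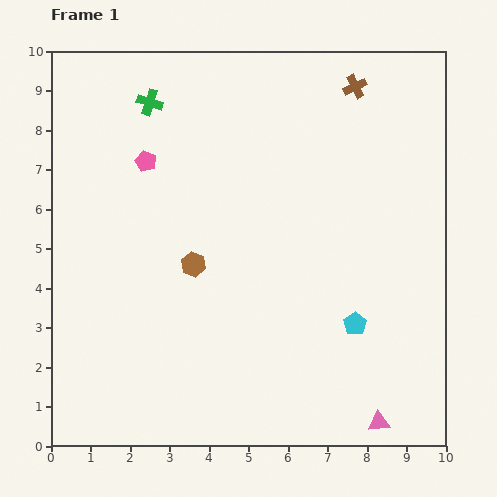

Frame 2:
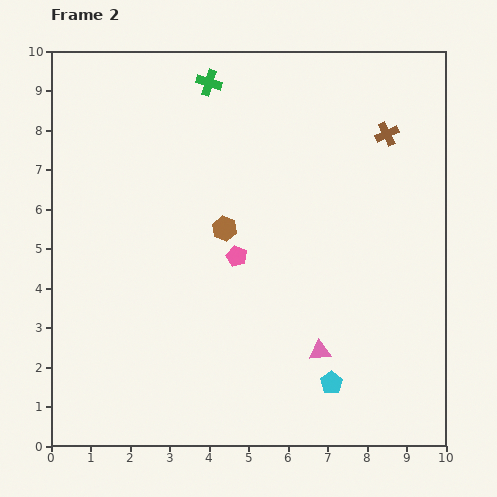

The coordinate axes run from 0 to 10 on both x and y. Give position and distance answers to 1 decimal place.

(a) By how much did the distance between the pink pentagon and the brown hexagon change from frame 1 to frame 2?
-2.1

Distance in frame 1: 2.9. Distance in frame 2: 0.8.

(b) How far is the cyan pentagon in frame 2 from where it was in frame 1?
1.6

The cyan pentagon moved from (7.7, 3.1) to (7.1, 1.6), a distance of √(0.6² + 1.5²) ≈ 1.6.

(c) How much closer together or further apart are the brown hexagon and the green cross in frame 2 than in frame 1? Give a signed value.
-0.5

Distance in frame 1: 4.2. Distance in frame 2: 3.7.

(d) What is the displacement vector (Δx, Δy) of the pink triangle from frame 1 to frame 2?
(-1.5, 1.8)

The pink triangle was at (8.3, 0.6) in frame 1 and (6.8, 2.4) in frame 2.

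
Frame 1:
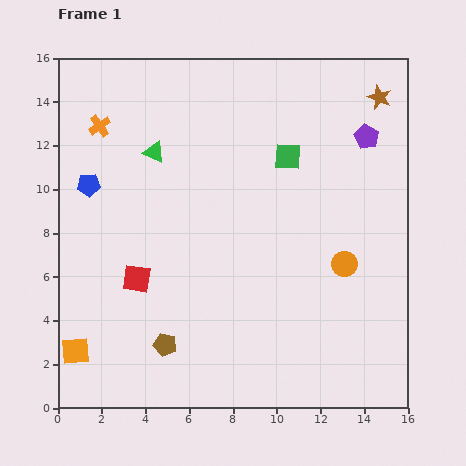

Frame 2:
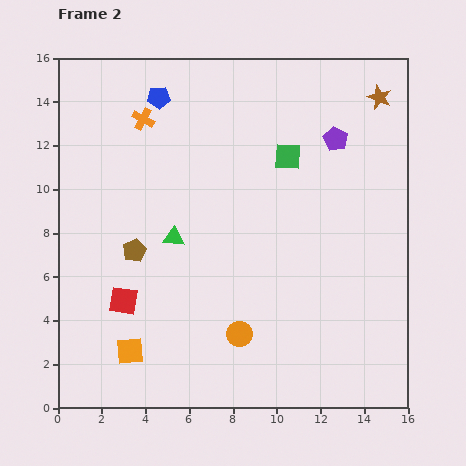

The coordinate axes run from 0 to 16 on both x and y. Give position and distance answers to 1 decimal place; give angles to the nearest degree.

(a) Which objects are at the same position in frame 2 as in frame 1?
the brown star, the green square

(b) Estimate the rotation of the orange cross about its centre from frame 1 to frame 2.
27° counter-clockwise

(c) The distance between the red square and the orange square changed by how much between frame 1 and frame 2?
-2.0

Distance in frame 1: 4.3. Distance in frame 2: 2.3.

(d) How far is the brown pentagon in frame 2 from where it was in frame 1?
4.5

The brown pentagon moved from (4.9, 2.9) to (3.5, 7.2), a distance of √(1.4² + 4.3²) ≈ 4.5.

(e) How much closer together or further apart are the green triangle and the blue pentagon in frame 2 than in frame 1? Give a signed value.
+3.0

Distance in frame 1: 3.4. Distance in frame 2: 6.4.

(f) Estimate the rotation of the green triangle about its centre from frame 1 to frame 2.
20° counter-clockwise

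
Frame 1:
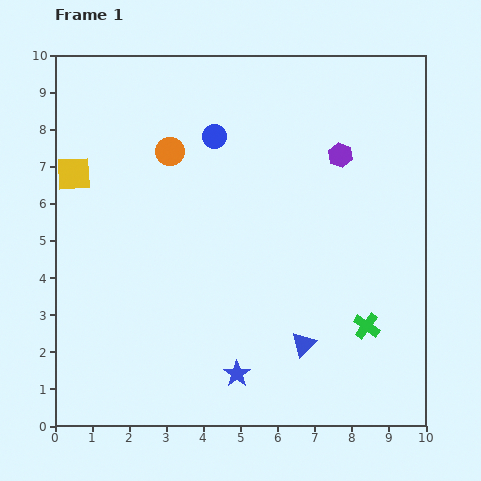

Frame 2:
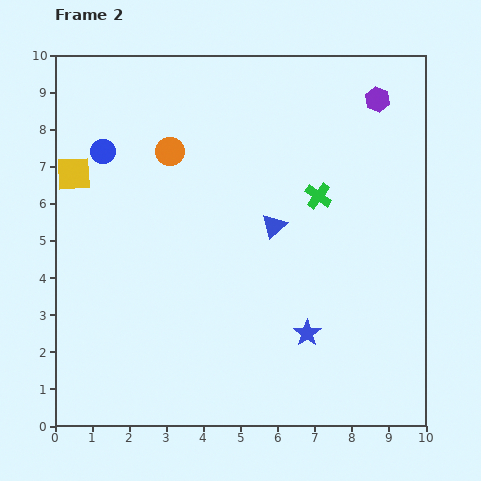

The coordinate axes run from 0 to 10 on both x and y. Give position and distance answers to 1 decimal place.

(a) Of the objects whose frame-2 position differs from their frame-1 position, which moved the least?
the purple hexagon

(moved 1.8)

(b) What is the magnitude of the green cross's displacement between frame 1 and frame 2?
3.7

The green cross moved from (8.4, 2.7) to (7.1, 6.2), a distance of √(1.3² + 3.5²) ≈ 3.7.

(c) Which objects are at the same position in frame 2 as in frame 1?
the yellow square, the orange circle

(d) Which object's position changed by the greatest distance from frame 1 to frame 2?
the green cross

(moved 3.7; next 3.3)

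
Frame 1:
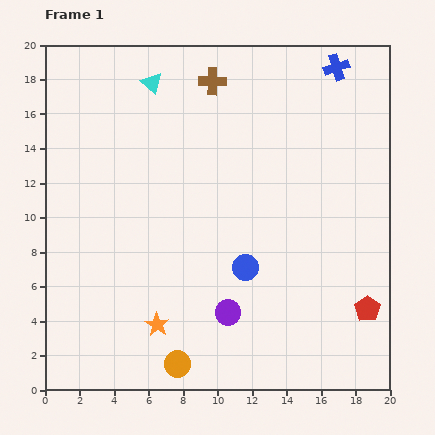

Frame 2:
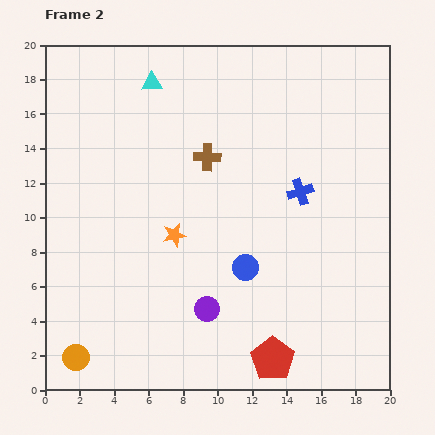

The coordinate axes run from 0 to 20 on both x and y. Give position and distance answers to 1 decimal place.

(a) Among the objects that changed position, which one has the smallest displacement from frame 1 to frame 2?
the purple circle

(moved 1.2)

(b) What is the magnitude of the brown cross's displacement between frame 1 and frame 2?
4.4

The brown cross moved from (9.7, 17.9) to (9.4, 13.5), a distance of √(0.3² + 4.4²) ≈ 4.4.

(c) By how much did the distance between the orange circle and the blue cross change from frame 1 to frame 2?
-3.3

Distance in frame 1: 19.5. Distance in frame 2: 16.2.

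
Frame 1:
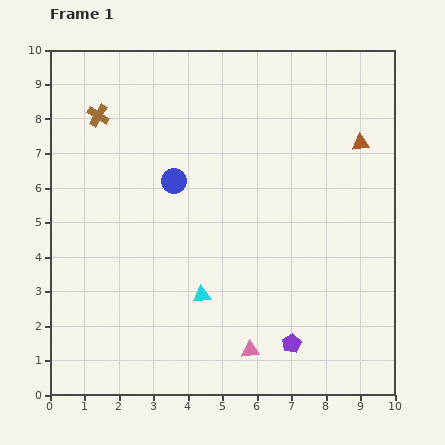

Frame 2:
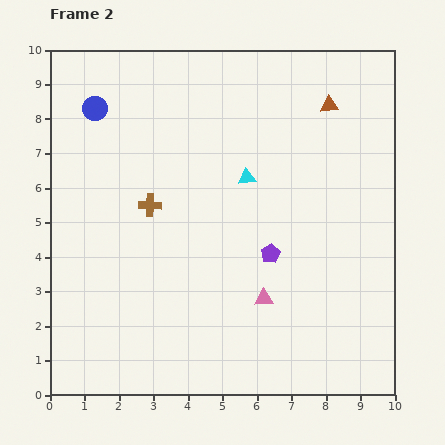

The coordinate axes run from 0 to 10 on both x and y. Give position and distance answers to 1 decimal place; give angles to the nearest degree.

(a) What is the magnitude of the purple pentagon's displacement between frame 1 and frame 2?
2.7

The purple pentagon moved from (7.0, 1.5) to (6.4, 4.1), a distance of √(0.6² + 2.6²) ≈ 2.7.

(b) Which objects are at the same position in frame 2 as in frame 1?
none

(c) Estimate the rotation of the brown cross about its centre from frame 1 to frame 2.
28° counter-clockwise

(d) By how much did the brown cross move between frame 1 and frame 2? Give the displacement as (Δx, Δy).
(1.5, -2.6)

The brown cross was at (1.4, 8.1) in frame 1 and (2.9, 5.5) in frame 2.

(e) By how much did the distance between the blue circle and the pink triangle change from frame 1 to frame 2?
+2.0

Distance in frame 1: 5.4. Distance in frame 2: 7.4.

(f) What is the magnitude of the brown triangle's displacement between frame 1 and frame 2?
1.4

The brown triangle moved from (9.0, 7.3) to (8.1, 8.4), a distance of √(0.9² + 1.1²) ≈ 1.4.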